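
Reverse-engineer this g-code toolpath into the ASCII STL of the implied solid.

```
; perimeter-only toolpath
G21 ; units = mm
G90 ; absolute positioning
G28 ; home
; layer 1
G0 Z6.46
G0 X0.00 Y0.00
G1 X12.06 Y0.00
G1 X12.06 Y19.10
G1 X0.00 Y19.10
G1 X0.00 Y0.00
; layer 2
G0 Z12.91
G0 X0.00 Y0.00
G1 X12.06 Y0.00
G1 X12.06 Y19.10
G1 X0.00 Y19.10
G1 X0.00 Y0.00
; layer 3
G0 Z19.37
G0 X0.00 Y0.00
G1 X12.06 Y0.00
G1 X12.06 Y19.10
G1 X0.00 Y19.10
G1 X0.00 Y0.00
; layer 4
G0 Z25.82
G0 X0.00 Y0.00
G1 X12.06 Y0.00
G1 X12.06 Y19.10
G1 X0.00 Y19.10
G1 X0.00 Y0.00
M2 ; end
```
solid part
  facet normal 0.0000 0.0000 -1.0000
    outer loop
      vertex 12.06 19.10 0.00
      vertex 12.06 0.00 0.00
      vertex 0.00 0.00 0.00
    endloop
  endfacet
  facet normal 0.0000 0.0000 -1.0000
    outer loop
      vertex 0.00 19.10 0.00
      vertex 12.06 19.10 0.00
      vertex 0.00 0.00 0.00
    endloop
  endfacet
  facet normal 0.0000 0.0000 1.0000
    outer loop
      vertex 0.00 0.00 25.82
      vertex 12.06 0.00 25.82
      vertex 12.06 19.10 25.82
    endloop
  endfacet
  facet normal 0.0000 0.0000 1.0000
    outer loop
      vertex 0.00 0.00 25.82
      vertex 12.06 19.10 25.82
      vertex 0.00 19.10 25.82
    endloop
  endfacet
  facet normal 0.0000 -1.0000 0.0000
    outer loop
      vertex 0.00 0.00 0.00
      vertex 12.06 0.00 0.00
      vertex 12.06 0.00 25.82
    endloop
  endfacet
  facet normal 0.0000 -1.0000 0.0000
    outer loop
      vertex 0.00 0.00 0.00
      vertex 12.06 0.00 25.82
      vertex 0.00 0.00 25.82
    endloop
  endfacet
  facet normal 0.0000 1.0000 0.0000
    outer loop
      vertex 12.06 19.10 25.82
      vertex 12.06 19.10 0.00
      vertex 0.00 19.10 0.00
    endloop
  endfacet
  facet normal 0.0000 1.0000 0.0000
    outer loop
      vertex 0.00 19.10 25.82
      vertex 12.06 19.10 25.82
      vertex 0.00 19.10 0.00
    endloop
  endfacet
  facet normal -1.0000 0.0000 0.0000
    outer loop
      vertex 0.00 19.10 25.82
      vertex 0.00 19.10 0.00
      vertex 0.00 0.00 0.00
    endloop
  endfacet
  facet normal -1.0000 0.0000 0.0000
    outer loop
      vertex 0.00 0.00 25.82
      vertex 0.00 19.10 25.82
      vertex 0.00 0.00 0.00
    endloop
  endfacet
  facet normal 1.0000 0.0000 0.0000
    outer loop
      vertex 12.06 0.00 0.00
      vertex 12.06 19.10 0.00
      vertex 12.06 19.10 25.82
    endloop
  endfacet
  facet normal 1.0000 0.0000 0.0000
    outer loop
      vertex 12.06 0.00 0.00
      vertex 12.06 19.10 25.82
      vertex 12.06 0.00 25.82
    endloop
  endfacet
endsolid part

The G0 Z moves step by Δz≈6.46 mm. Every layer's G1 loop is the same polygon, so the solid is a straight extrusion of it from z=0 to z≈25.8. Closing with flat bottom and top caps and triangulating gives 12 facets — a rectangular box, roughly 12.1 × 19.1 mm footprint and 25.8 mm tall.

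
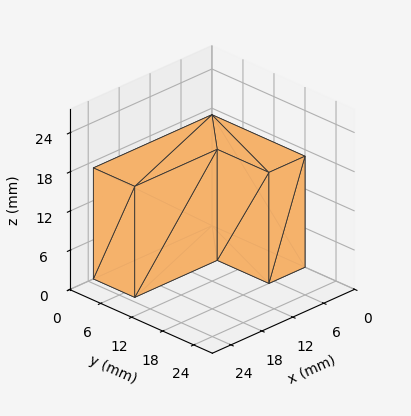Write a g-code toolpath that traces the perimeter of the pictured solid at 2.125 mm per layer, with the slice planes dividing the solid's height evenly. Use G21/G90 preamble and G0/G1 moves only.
Reading the render: the shape is an L-shaped prism: outer 23 × 18 mm, arm thicknesses ≈ 8 mm (horizontal) and 7 mm (vertical), extruded 17 mm in z (dimensions read to the nearest mm from the axis ticks). For the g-code, the solid's height is divided into equal slices at the stated Δz and each level perimeter traced with G1 moves after a G0 lift.

; perimeter-only toolpath
G21 ; units = mm
G90 ; absolute positioning
G28 ; home
; layer 1
G0 Z2.125
G0 X0.000 Y0.000
G1 X23.000 Y0.000
G1 X23.000 Y8.000
G1 X7.000 Y8.000
G1 X7.000 Y18.000
G1 X0.000 Y18.000
G1 X0.000 Y0.000
; layer 2
G0 Z4.250
G0 X0.000 Y0.000
G1 X23.000 Y0.000
G1 X23.000 Y8.000
G1 X7.000 Y8.000
G1 X7.000 Y18.000
G1 X0.000 Y18.000
G1 X0.000 Y0.000
; layer 3
G0 Z6.375
G0 X0.000 Y0.000
G1 X23.000 Y0.000
G1 X23.000 Y8.000
G1 X7.000 Y8.000
G1 X7.000 Y18.000
G1 X0.000 Y18.000
G1 X0.000 Y0.000
; layer 4
G0 Z8.500
G0 X0.000 Y0.000
G1 X23.000 Y0.000
G1 X23.000 Y8.000
G1 X7.000 Y8.000
G1 X7.000 Y18.000
G1 X0.000 Y18.000
G1 X0.000 Y0.000
; layer 5
G0 Z10.625
G0 X0.000 Y0.000
G1 X23.000 Y0.000
G1 X23.000 Y8.000
G1 X7.000 Y8.000
G1 X7.000 Y18.000
G1 X0.000 Y18.000
G1 X0.000 Y0.000
; layer 6
G0 Z12.750
G0 X0.000 Y0.000
G1 X23.000 Y0.000
G1 X23.000 Y8.000
G1 X7.000 Y8.000
G1 X7.000 Y18.000
G1 X0.000 Y18.000
G1 X0.000 Y0.000
; layer 7
G0 Z14.875
G0 X0.000 Y0.000
G1 X23.000 Y0.000
G1 X23.000 Y8.000
G1 X7.000 Y8.000
G1 X7.000 Y18.000
G1 X0.000 Y18.000
G1 X0.000 Y0.000
; layer 8
G0 Z17.000
G0 X0.000 Y0.000
G1 X23.000 Y0.000
G1 X23.000 Y8.000
G1 X7.000 Y8.000
G1 X7.000 Y18.000
G1 X0.000 Y18.000
G1 X0.000 Y0.000
M2 ; end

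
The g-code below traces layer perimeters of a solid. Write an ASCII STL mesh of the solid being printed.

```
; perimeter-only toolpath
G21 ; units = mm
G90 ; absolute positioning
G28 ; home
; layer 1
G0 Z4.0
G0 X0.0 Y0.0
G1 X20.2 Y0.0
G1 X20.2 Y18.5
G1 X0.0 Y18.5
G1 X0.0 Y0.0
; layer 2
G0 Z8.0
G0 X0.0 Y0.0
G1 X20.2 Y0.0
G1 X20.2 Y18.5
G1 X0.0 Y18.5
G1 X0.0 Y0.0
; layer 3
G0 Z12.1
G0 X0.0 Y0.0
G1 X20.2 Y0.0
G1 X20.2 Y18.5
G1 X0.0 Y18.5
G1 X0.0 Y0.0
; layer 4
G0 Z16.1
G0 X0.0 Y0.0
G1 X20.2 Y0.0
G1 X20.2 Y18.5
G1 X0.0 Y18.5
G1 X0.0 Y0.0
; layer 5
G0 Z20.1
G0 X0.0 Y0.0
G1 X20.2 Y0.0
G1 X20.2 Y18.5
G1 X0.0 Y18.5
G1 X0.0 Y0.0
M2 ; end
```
solid part
  facet normal 0.0000 0.0000 -1.0000
    outer loop
      vertex 20.2 18.5 0.0
      vertex 20.2 0.0 0.0
      vertex 0.0 0.0 0.0
    endloop
  endfacet
  facet normal 0.0000 0.0000 -1.0000
    outer loop
      vertex 0.0 18.5 0.0
      vertex 20.2 18.5 0.0
      vertex 0.0 0.0 0.0
    endloop
  endfacet
  facet normal 0.0000 0.0000 1.0000
    outer loop
      vertex 0.0 0.0 20.1
      vertex 20.2 0.0 20.1
      vertex 20.2 18.5 20.1
    endloop
  endfacet
  facet normal 0.0000 0.0000 1.0000
    outer loop
      vertex 0.0 0.0 20.1
      vertex 20.2 18.5 20.1
      vertex 0.0 18.5 20.1
    endloop
  endfacet
  facet normal 0.0000 -1.0000 0.0000
    outer loop
      vertex 0.0 0.0 0.0
      vertex 20.2 0.0 0.0
      vertex 20.2 0.0 20.1
    endloop
  endfacet
  facet normal 0.0000 -1.0000 0.0000
    outer loop
      vertex 0.0 0.0 0.0
      vertex 20.2 0.0 20.1
      vertex 0.0 0.0 20.1
    endloop
  endfacet
  facet normal 0.0000 1.0000 0.0000
    outer loop
      vertex 20.2 18.5 20.1
      vertex 20.2 18.5 0.0
      vertex 0.0 18.5 0.0
    endloop
  endfacet
  facet normal 0.0000 1.0000 0.0000
    outer loop
      vertex 0.0 18.5 20.1
      vertex 20.2 18.5 20.1
      vertex 0.0 18.5 0.0
    endloop
  endfacet
  facet normal -1.0000 0.0000 0.0000
    outer loop
      vertex 0.0 18.5 20.1
      vertex 0.0 18.5 0.0
      vertex 0.0 0.0 0.0
    endloop
  endfacet
  facet normal -1.0000 0.0000 0.0000
    outer loop
      vertex 0.0 0.0 20.1
      vertex 0.0 18.5 20.1
      vertex 0.0 0.0 0.0
    endloop
  endfacet
  facet normal 1.0000 0.0000 0.0000
    outer loop
      vertex 20.2 0.0 0.0
      vertex 20.2 18.5 0.0
      vertex 20.2 18.5 20.1
    endloop
  endfacet
  facet normal 1.0000 0.0000 0.0000
    outer loop
      vertex 20.2 0.0 0.0
      vertex 20.2 18.5 20.1
      vertex 20.2 0.0 20.1
    endloop
  endfacet
endsolid part

The G0 Z moves step by Δz≈4.0 mm. Every layer's G1 loop is the same polygon, so the solid is a straight extrusion of it from z=0 to z≈20.1. Closing with flat bottom and top caps and triangulating gives 12 facets — a rectangular box, roughly 20.2 × 18.5 mm footprint and 20.1 mm tall.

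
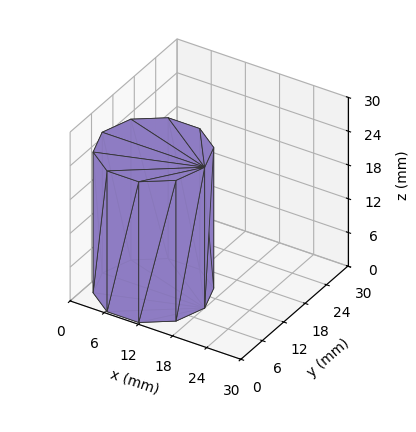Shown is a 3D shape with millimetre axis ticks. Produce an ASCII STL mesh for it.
Reading the render: the shape is a regular 10-sided prism (a cylinder approximated with 10 flat sides), circumscribed radius ≈ 9 mm, height ≈ 25 mm (dimensions read to the nearest mm from the axis ticks). For the STL, each face is triangulated and given an outward normal.

solid part
  facet normal 0.0000 0.0000 -1.0000
    outer loop
      vertex 11.78 17.56 0.00
      vertex 16.28 14.29 0.00
      vertex 18.00 9.00 0.00
    endloop
  endfacet
  facet normal 0.0000 0.0000 -1.0000
    outer loop
      vertex 6.22 17.56 0.00
      vertex 11.78 17.56 0.00
      vertex 18.00 9.00 0.00
    endloop
  endfacet
  facet normal 0.0000 0.0000 -1.0000
    outer loop
      vertex 1.72 14.29 0.00
      vertex 6.22 17.56 0.00
      vertex 18.00 9.00 0.00
    endloop
  endfacet
  facet normal 0.0000 0.0000 -1.0000
    outer loop
      vertex 0.00 9.00 0.00
      vertex 1.72 14.29 0.00
      vertex 18.00 9.00 0.00
    endloop
  endfacet
  facet normal 0.0000 0.0000 -1.0000
    outer loop
      vertex 1.72 3.71 0.00
      vertex 0.00 9.00 0.00
      vertex 18.00 9.00 0.00
    endloop
  endfacet
  facet normal 0.0000 0.0000 -1.0000
    outer loop
      vertex 6.22 0.44 0.00
      vertex 1.72 3.71 0.00
      vertex 18.00 9.00 0.00
    endloop
  endfacet
  facet normal 0.0000 0.0000 -1.0000
    outer loop
      vertex 11.78 0.44 0.00
      vertex 6.22 0.44 0.00
      vertex 18.00 9.00 0.00
    endloop
  endfacet
  facet normal 0.0000 0.0000 -1.0000
    outer loop
      vertex 16.28 3.71 0.00
      vertex 11.78 0.44 0.00
      vertex 18.00 9.00 0.00
    endloop
  endfacet
  facet normal 0.0000 0.0000 1.0000
    outer loop
      vertex 18.00 9.00 25.00
      vertex 16.28 14.29 25.00
      vertex 11.78 17.56 25.00
    endloop
  endfacet
  facet normal 0.0000 0.0000 1.0000
    outer loop
      vertex 18.00 9.00 25.00
      vertex 11.78 17.56 25.00
      vertex 6.22 17.56 25.00
    endloop
  endfacet
  facet normal 0.0000 0.0000 1.0000
    outer loop
      vertex 18.00 9.00 25.00
      vertex 6.22 17.56 25.00
      vertex 1.72 14.29 25.00
    endloop
  endfacet
  facet normal 0.0000 0.0000 1.0000
    outer loop
      vertex 18.00 9.00 25.00
      vertex 1.72 14.29 25.00
      vertex 0.00 9.00 25.00
    endloop
  endfacet
  facet normal 0.0000 0.0000 1.0000
    outer loop
      vertex 18.00 9.00 25.00
      vertex 0.00 9.00 25.00
      vertex 1.72 3.71 25.00
    endloop
  endfacet
  facet normal 0.0000 0.0000 1.0000
    outer loop
      vertex 18.00 9.00 25.00
      vertex 1.72 3.71 25.00
      vertex 6.22 0.44 25.00
    endloop
  endfacet
  facet normal 0.0000 0.0000 1.0000
    outer loop
      vertex 18.00 9.00 25.00
      vertex 6.22 0.44 25.00
      vertex 11.78 0.44 25.00
    endloop
  endfacet
  facet normal 0.0000 0.0000 1.0000
    outer loop
      vertex 18.00 9.00 25.00
      vertex 11.78 0.44 25.00
      vertex 16.28 3.71 25.00
    endloop
  endfacet
  facet normal 0.9510 0.3092 0.0000
    outer loop
      vertex 18.00 9.00 0.00
      vertex 16.28 14.29 0.00
      vertex 16.28 14.29 25.00
    endloop
  endfacet
  facet normal 0.9510 0.3092 0.0000
    outer loop
      vertex 18.00 9.00 0.00
      vertex 16.28 14.29 25.00
      vertex 18.00 9.00 25.00
    endloop
  endfacet
  facet normal 0.5879 0.8090 0.0000
    outer loop
      vertex 16.28 14.29 0.00
      vertex 11.78 17.56 0.00
      vertex 11.78 17.56 25.00
    endloop
  endfacet
  facet normal 0.5879 0.8090 0.0000
    outer loop
      vertex 16.28 14.29 0.00
      vertex 11.78 17.56 25.00
      vertex 16.28 14.29 25.00
    endloop
  endfacet
  facet normal 0.0000 1.0000 0.0000
    outer loop
      vertex 11.78 17.56 0.00
      vertex 6.22 17.56 0.00
      vertex 6.22 17.56 25.00
    endloop
  endfacet
  facet normal 0.0000 1.0000 0.0000
    outer loop
      vertex 11.78 17.56 0.00
      vertex 6.22 17.56 25.00
      vertex 11.78 17.56 25.00
    endloop
  endfacet
  facet normal -0.5879 0.8090 0.0000
    outer loop
      vertex 6.22 17.56 0.00
      vertex 1.72 14.29 0.00
      vertex 1.72 14.29 25.00
    endloop
  endfacet
  facet normal -0.5879 0.8090 0.0000
    outer loop
      vertex 6.22 17.56 0.00
      vertex 1.72 14.29 25.00
      vertex 6.22 17.56 25.00
    endloop
  endfacet
  facet normal -0.9510 0.3092 0.0000
    outer loop
      vertex 1.72 14.29 0.00
      vertex 0.00 9.00 0.00
      vertex 0.00 9.00 25.00
    endloop
  endfacet
  facet normal -0.9510 0.3092 0.0000
    outer loop
      vertex 1.72 14.29 0.00
      vertex 0.00 9.00 25.00
      vertex 1.72 14.29 25.00
    endloop
  endfacet
  facet normal -0.9510 -0.3092 0.0000
    outer loop
      vertex 0.00 9.00 0.00
      vertex 1.72 3.71 0.00
      vertex 1.72 3.71 25.00
    endloop
  endfacet
  facet normal -0.9510 -0.3092 0.0000
    outer loop
      vertex 0.00 9.00 0.00
      vertex 1.72 3.71 25.00
      vertex 0.00 9.00 25.00
    endloop
  endfacet
  facet normal -0.5879 -0.8090 0.0000
    outer loop
      vertex 1.72 3.71 0.00
      vertex 6.22 0.44 0.00
      vertex 6.22 0.44 25.00
    endloop
  endfacet
  facet normal -0.5879 -0.8090 0.0000
    outer loop
      vertex 1.72 3.71 0.00
      vertex 6.22 0.44 25.00
      vertex 1.72 3.71 25.00
    endloop
  endfacet
  facet normal 0.0000 -1.0000 0.0000
    outer loop
      vertex 6.22 0.44 0.00
      vertex 11.78 0.44 0.00
      vertex 11.78 0.44 25.00
    endloop
  endfacet
  facet normal 0.0000 -1.0000 0.0000
    outer loop
      vertex 6.22 0.44 0.00
      vertex 11.78 0.44 25.00
      vertex 6.22 0.44 25.00
    endloop
  endfacet
  facet normal 0.5879 -0.8090 0.0000
    outer loop
      vertex 11.78 0.44 0.00
      vertex 16.28 3.71 0.00
      vertex 16.28 3.71 25.00
    endloop
  endfacet
  facet normal 0.5879 -0.8090 0.0000
    outer loop
      vertex 11.78 0.44 0.00
      vertex 16.28 3.71 25.00
      vertex 11.78 0.44 25.00
    endloop
  endfacet
  facet normal 0.9510 -0.3092 0.0000
    outer loop
      vertex 16.28 3.71 0.00
      vertex 18.00 9.00 0.00
      vertex 18.00 9.00 25.00
    endloop
  endfacet
  facet normal 0.9510 -0.3092 0.0000
    outer loop
      vertex 16.28 3.71 0.00
      vertex 18.00 9.00 25.00
      vertex 16.28 3.71 25.00
    endloop
  endfacet
endsolid part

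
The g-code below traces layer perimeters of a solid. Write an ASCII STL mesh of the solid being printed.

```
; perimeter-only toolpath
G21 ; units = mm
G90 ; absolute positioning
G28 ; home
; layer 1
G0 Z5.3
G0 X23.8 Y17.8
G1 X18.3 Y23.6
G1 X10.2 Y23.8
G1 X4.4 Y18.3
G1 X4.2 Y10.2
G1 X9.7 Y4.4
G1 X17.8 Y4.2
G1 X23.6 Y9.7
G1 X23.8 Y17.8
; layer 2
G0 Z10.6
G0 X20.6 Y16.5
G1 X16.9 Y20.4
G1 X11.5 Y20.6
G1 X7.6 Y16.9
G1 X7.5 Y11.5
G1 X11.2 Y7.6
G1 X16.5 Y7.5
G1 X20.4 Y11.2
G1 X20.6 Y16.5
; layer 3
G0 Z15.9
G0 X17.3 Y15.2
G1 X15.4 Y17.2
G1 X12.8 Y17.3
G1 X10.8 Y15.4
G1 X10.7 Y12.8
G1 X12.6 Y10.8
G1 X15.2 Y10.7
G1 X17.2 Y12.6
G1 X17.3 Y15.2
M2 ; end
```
solid part
  facet normal 0.0000 0.0000 -1.0000
    outer loop
      vertex 9.0 27.1 0.0
      vertex 19.7 26.8 0.0
      vertex 27.1 19.0 0.0
    endloop
  endfacet
  facet normal 0.0000 0.0000 -1.0000
    outer loop
      vertex 1.2 19.7 0.0
      vertex 9.0 27.1 0.0
      vertex 27.1 19.0 0.0
    endloop
  endfacet
  facet normal 0.0000 0.0000 -1.0000
    outer loop
      vertex 0.9 9.0 0.0
      vertex 1.2 19.7 0.0
      vertex 27.1 19.0 0.0
    endloop
  endfacet
  facet normal 0.0000 0.0000 -1.0000
    outer loop
      vertex 8.3 1.2 0.0
      vertex 0.9 9.0 0.0
      vertex 27.1 19.0 0.0
    endloop
  endfacet
  facet normal 0.0000 0.0000 -1.0000
    outer loop
      vertex 19.0 0.9 0.0
      vertex 8.3 1.2 0.0
      vertex 27.1 19.0 0.0
    endloop
  endfacet
  facet normal 0.0000 0.0000 -1.0000
    outer loop
      vertex 26.8 8.3 0.0
      vertex 19.0 0.9 0.0
      vertex 27.1 19.0 0.0
    endloop
  endfacet
  facet normal 0.6192 0.5874 0.5211
    outer loop
      vertex 27.1 19.0 0.0
      vertex 19.7 26.8 0.0
      vertex 14.0 14.0 21.2
    endloop
  endfacet
  facet normal 0.0239 0.8530 0.5214
    outer loop
      vertex 19.7 26.8 0.0
      vertex 9.0 27.1 0.0
      vertex 14.0 14.0 21.2
    endloop
  endfacet
  facet normal -0.5874 0.6192 0.5211
    outer loop
      vertex 9.0 27.1 0.0
      vertex 1.2 19.7 0.0
      vertex 14.0 14.0 21.2
    endloop
  endfacet
  facet normal -0.8530 0.0239 0.5214
    outer loop
      vertex 1.2 19.7 0.0
      vertex 0.9 9.0 0.0
      vertex 14.0 14.0 21.2
    endloop
  endfacet
  facet normal -0.6192 -0.5874 0.5211
    outer loop
      vertex 0.9 9.0 0.0
      vertex 8.3 1.2 0.0
      vertex 14.0 14.0 21.2
    endloop
  endfacet
  facet normal -0.0239 -0.8530 0.5214
    outer loop
      vertex 8.3 1.2 0.0
      vertex 19.0 0.9 0.0
      vertex 14.0 14.0 21.2
    endloop
  endfacet
  facet normal 0.5874 -0.6192 0.5211
    outer loop
      vertex 19.0 0.9 0.0
      vertex 26.8 8.3 0.0
      vertex 14.0 14.0 21.2
    endloop
  endfacet
  facet normal 0.8530 -0.0239 0.5214
    outer loop
      vertex 26.8 8.3 0.0
      vertex 27.1 19.0 0.0
      vertex 14.0 14.0 21.2
    endloop
  endfacet
endsolid part

The G0 Z moves step by Δz≈5.3 mm. The G1 loops shrink linearly with z, so the solid tapers from its base footprint up to z≈21.2. Closing with a flat bottom cap and the tapered top and triangulating gives 14 facets — a regular 8-sided pyramid, base circumscribed radius ≈ 14 mm, apex at z ≈ 21.2 mm.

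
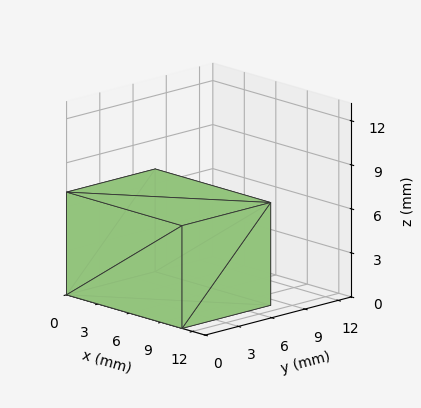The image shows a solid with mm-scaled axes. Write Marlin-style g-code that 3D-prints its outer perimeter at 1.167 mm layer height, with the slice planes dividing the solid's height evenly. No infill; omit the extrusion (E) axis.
Reading the render: the shape is a rectangular box, roughly 11 × 8 mm footprint and 7 mm tall (dimensions read to the nearest mm from the axis ticks). For the g-code, the solid's height is divided into equal slices at the stated Δz and each level perimeter traced with G1 moves after a G0 lift.

; perimeter-only toolpath
G21 ; units = mm
G90 ; absolute positioning
G28 ; home
; layer 1
G0 Z1.167
G0 X0.000 Y0.000
G1 X11.000 Y0.000
G1 X11.000 Y8.000
G1 X0.000 Y8.000
G1 X0.000 Y0.000
; layer 2
G0 Z2.333
G0 X0.000 Y0.000
G1 X11.000 Y0.000
G1 X11.000 Y8.000
G1 X0.000 Y8.000
G1 X0.000 Y0.000
; layer 3
G0 Z3.500
G0 X0.000 Y0.000
G1 X11.000 Y0.000
G1 X11.000 Y8.000
G1 X0.000 Y8.000
G1 X0.000 Y0.000
; layer 4
G0 Z4.667
G0 X0.000 Y0.000
G1 X11.000 Y0.000
G1 X11.000 Y8.000
G1 X0.000 Y8.000
G1 X0.000 Y0.000
; layer 5
G0 Z5.833
G0 X0.000 Y0.000
G1 X11.000 Y0.000
G1 X11.000 Y8.000
G1 X0.000 Y8.000
G1 X0.000 Y0.000
; layer 6
G0 Z7.000
G0 X0.000 Y0.000
G1 X11.000 Y0.000
G1 X11.000 Y8.000
G1 X0.000 Y8.000
G1 X0.000 Y0.000
M2 ; end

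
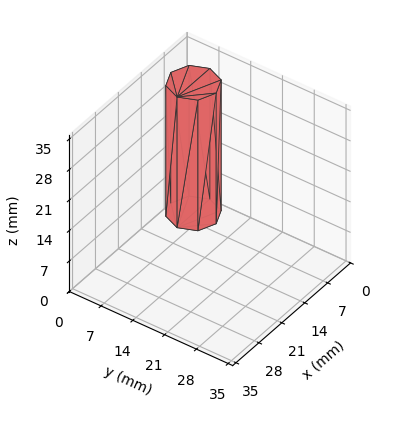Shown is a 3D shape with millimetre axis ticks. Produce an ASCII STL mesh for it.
Reading the render: the shape is a regular 8-sided prism (a cylinder approximated with 8 flat sides), circumscribed radius ≈ 5 mm, height ≈ 30 mm (dimensions read to the nearest mm from the axis ticks). For the STL, each face is triangulated and given an outward normal.

solid part
  facet normal 0.0000 0.0000 -1.0000
    outer loop
      vertex 5.000 10.000 0.000
      vertex 8.536 8.536 0.000
      vertex 10.000 5.000 0.000
    endloop
  endfacet
  facet normal 0.0000 0.0000 -1.0000
    outer loop
      vertex 1.464 8.536 0.000
      vertex 5.000 10.000 0.000
      vertex 10.000 5.000 0.000
    endloop
  endfacet
  facet normal 0.0000 0.0000 -1.0000
    outer loop
      vertex 0.000 5.000 0.000
      vertex 1.464 8.536 0.000
      vertex 10.000 5.000 0.000
    endloop
  endfacet
  facet normal 0.0000 0.0000 -1.0000
    outer loop
      vertex 1.464 1.464 0.000
      vertex 0.000 5.000 0.000
      vertex 10.000 5.000 0.000
    endloop
  endfacet
  facet normal 0.0000 0.0000 -1.0000
    outer loop
      vertex 5.000 0.000 0.000
      vertex 1.464 1.464 0.000
      vertex 10.000 5.000 0.000
    endloop
  endfacet
  facet normal 0.0000 0.0000 -1.0000
    outer loop
      vertex 8.536 1.464 0.000
      vertex 5.000 0.000 0.000
      vertex 10.000 5.000 0.000
    endloop
  endfacet
  facet normal 0.0000 0.0000 1.0000
    outer loop
      vertex 10.000 5.000 30.000
      vertex 8.536 8.536 30.000
      vertex 5.000 10.000 30.000
    endloop
  endfacet
  facet normal 0.0000 0.0000 1.0000
    outer loop
      vertex 10.000 5.000 30.000
      vertex 5.000 10.000 30.000
      vertex 1.464 8.536 30.000
    endloop
  endfacet
  facet normal 0.0000 0.0000 1.0000
    outer loop
      vertex 10.000 5.000 30.000
      vertex 1.464 8.536 30.000
      vertex 0.000 5.000 30.000
    endloop
  endfacet
  facet normal 0.0000 0.0000 1.0000
    outer loop
      vertex 10.000 5.000 30.000
      vertex 0.000 5.000 30.000
      vertex 1.464 1.464 30.000
    endloop
  endfacet
  facet normal 0.0000 0.0000 1.0000
    outer loop
      vertex 10.000 5.000 30.000
      vertex 1.464 1.464 30.000
      vertex 5.000 0.000 30.000
    endloop
  endfacet
  facet normal 0.0000 0.0000 1.0000
    outer loop
      vertex 10.000 5.000 30.000
      vertex 5.000 0.000 30.000
      vertex 8.536 1.464 30.000
    endloop
  endfacet
  facet normal 0.9239 0.3825 0.0000
    outer loop
      vertex 10.000 5.000 0.000
      vertex 8.536 8.536 0.000
      vertex 8.536 8.536 30.000
    endloop
  endfacet
  facet normal 0.9239 0.3825 0.0000
    outer loop
      vertex 10.000 5.000 0.000
      vertex 8.536 8.536 30.000
      vertex 10.000 5.000 30.000
    endloop
  endfacet
  facet normal 0.3825 0.9239 0.0000
    outer loop
      vertex 8.536 8.536 0.000
      vertex 5.000 10.000 0.000
      vertex 5.000 10.000 30.000
    endloop
  endfacet
  facet normal 0.3825 0.9239 0.0000
    outer loop
      vertex 8.536 8.536 0.000
      vertex 5.000 10.000 30.000
      vertex 8.536 8.536 30.000
    endloop
  endfacet
  facet normal -0.3825 0.9239 0.0000
    outer loop
      vertex 5.000 10.000 0.000
      vertex 1.464 8.536 0.000
      vertex 1.464 8.536 30.000
    endloop
  endfacet
  facet normal -0.3825 0.9239 0.0000
    outer loop
      vertex 5.000 10.000 0.000
      vertex 1.464 8.536 30.000
      vertex 5.000 10.000 30.000
    endloop
  endfacet
  facet normal -0.9239 0.3825 0.0000
    outer loop
      vertex 1.464 8.536 0.000
      vertex 0.000 5.000 0.000
      vertex 0.000 5.000 30.000
    endloop
  endfacet
  facet normal -0.9239 0.3825 0.0000
    outer loop
      vertex 1.464 8.536 0.000
      vertex 0.000 5.000 30.000
      vertex 1.464 8.536 30.000
    endloop
  endfacet
  facet normal -0.9239 -0.3825 0.0000
    outer loop
      vertex 0.000 5.000 0.000
      vertex 1.464 1.464 0.000
      vertex 1.464 1.464 30.000
    endloop
  endfacet
  facet normal -0.9239 -0.3825 0.0000
    outer loop
      vertex 0.000 5.000 0.000
      vertex 1.464 1.464 30.000
      vertex 0.000 5.000 30.000
    endloop
  endfacet
  facet normal -0.3825 -0.9239 0.0000
    outer loop
      vertex 1.464 1.464 0.000
      vertex 5.000 0.000 0.000
      vertex 5.000 0.000 30.000
    endloop
  endfacet
  facet normal -0.3825 -0.9239 0.0000
    outer loop
      vertex 1.464 1.464 0.000
      vertex 5.000 0.000 30.000
      vertex 1.464 1.464 30.000
    endloop
  endfacet
  facet normal 0.3825 -0.9239 0.0000
    outer loop
      vertex 5.000 0.000 0.000
      vertex 8.536 1.464 0.000
      vertex 8.536 1.464 30.000
    endloop
  endfacet
  facet normal 0.3825 -0.9239 0.0000
    outer loop
      vertex 5.000 0.000 0.000
      vertex 8.536 1.464 30.000
      vertex 5.000 0.000 30.000
    endloop
  endfacet
  facet normal 0.9239 -0.3825 0.0000
    outer loop
      vertex 8.536 1.464 0.000
      vertex 10.000 5.000 0.000
      vertex 10.000 5.000 30.000
    endloop
  endfacet
  facet normal 0.9239 -0.3825 0.0000
    outer loop
      vertex 8.536 1.464 0.000
      vertex 10.000 5.000 30.000
      vertex 8.536 1.464 30.000
    endloop
  endfacet
endsolid part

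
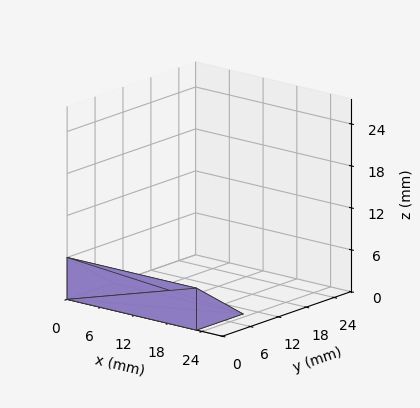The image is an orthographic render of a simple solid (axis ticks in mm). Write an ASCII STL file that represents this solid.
Reading the render: the shape is a wedge (ramp): 23 × 10 mm base, rising to 6 mm along the y=0 edge and sloping linearly to z=0 at y=10 (dimensions read to the nearest mm from the axis ticks). For the STL, each face is triangulated and given an outward normal.

solid part
  facet normal 0.0000 0.0000 -1.0000
    outer loop
      vertex 23.000 10.000 0.000
      vertex 23.000 0.000 0.000
      vertex 0.000 0.000 0.000
    endloop
  endfacet
  facet normal 0.0000 0.0000 -1.0000
    outer loop
      vertex 0.000 10.000 0.000
      vertex 23.000 10.000 0.000
      vertex 0.000 0.000 0.000
    endloop
  endfacet
  facet normal 0.0000 -1.0000 0.0000
    outer loop
      vertex 0.000 0.000 0.000
      vertex 23.000 0.000 0.000
      vertex 23.000 0.000 6.000
    endloop
  endfacet
  facet normal 0.0000 -1.0000 0.0000
    outer loop
      vertex 0.000 0.000 0.000
      vertex 23.000 0.000 6.000
      vertex 0.000 0.000 6.000
    endloop
  endfacet
  facet normal 0.0000 0.5145 0.8575
    outer loop
      vertex 0.000 0.000 6.000
      vertex 23.000 0.000 6.000
      vertex 23.000 10.000 0.000
    endloop
  endfacet
  facet normal 0.0000 0.5145 0.8575
    outer loop
      vertex 0.000 0.000 6.000
      vertex 23.000 10.000 0.000
      vertex 0.000 10.000 0.000
    endloop
  endfacet
  facet normal -1.0000 0.0000 0.0000
    outer loop
      vertex 0.000 0.000 6.000
      vertex 0.000 10.000 0.000
      vertex 0.000 0.000 0.000
    endloop
  endfacet
  facet normal 1.0000 0.0000 0.0000
    outer loop
      vertex 23.000 0.000 0.000
      vertex 23.000 10.000 0.000
      vertex 23.000 0.000 6.000
    endloop
  endfacet
endsolid part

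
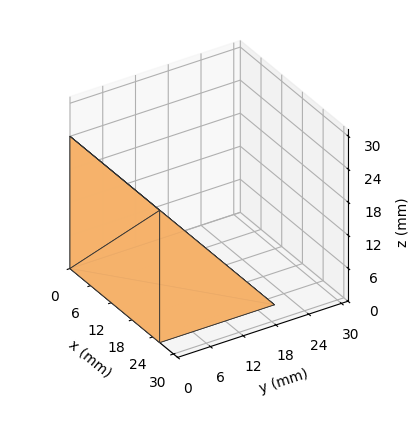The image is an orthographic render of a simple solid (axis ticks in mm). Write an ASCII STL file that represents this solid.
Reading the render: the shape is a wedge (ramp): 26 × 21 mm base, rising to 24 mm along the y=0 edge and sloping linearly to z=0 at y=21 (dimensions read to the nearest mm from the axis ticks). For the STL, each face is triangulated and given an outward normal.

solid part
  facet normal 0.0000 0.0000 -1.0000
    outer loop
      vertex 26.0 21.0 0.0
      vertex 26.0 0.0 0.0
      vertex 0.0 0.0 0.0
    endloop
  endfacet
  facet normal 0.0000 0.0000 -1.0000
    outer loop
      vertex 0.0 21.0 0.0
      vertex 26.0 21.0 0.0
      vertex 0.0 0.0 0.0
    endloop
  endfacet
  facet normal 0.0000 -1.0000 0.0000
    outer loop
      vertex 0.0 0.0 0.0
      vertex 26.0 0.0 0.0
      vertex 26.0 0.0 24.0
    endloop
  endfacet
  facet normal 0.0000 -1.0000 0.0000
    outer loop
      vertex 0.0 0.0 0.0
      vertex 26.0 0.0 24.0
      vertex 0.0 0.0 24.0
    endloop
  endfacet
  facet normal 0.0000 0.7526 0.6585
    outer loop
      vertex 0.0 0.0 24.0
      vertex 26.0 0.0 24.0
      vertex 26.0 21.0 0.0
    endloop
  endfacet
  facet normal 0.0000 0.7526 0.6585
    outer loop
      vertex 0.0 0.0 24.0
      vertex 26.0 21.0 0.0
      vertex 0.0 21.0 0.0
    endloop
  endfacet
  facet normal -1.0000 0.0000 0.0000
    outer loop
      vertex 0.0 0.0 24.0
      vertex 0.0 21.0 0.0
      vertex 0.0 0.0 0.0
    endloop
  endfacet
  facet normal 1.0000 0.0000 0.0000
    outer loop
      vertex 26.0 0.0 0.0
      vertex 26.0 21.0 0.0
      vertex 26.0 0.0 24.0
    endloop
  endfacet
endsolid part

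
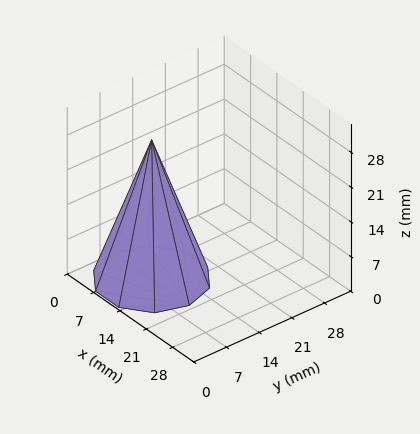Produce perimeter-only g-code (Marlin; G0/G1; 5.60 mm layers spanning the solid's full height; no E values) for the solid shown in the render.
Reading the render: the shape is a regular 10-sided pyramid, base circumscribed radius ≈ 10 mm, apex at z ≈ 28 mm (dimensions read to the nearest mm from the axis ticks). For the g-code, the solid's height is divided into equal slices at the stated Δz and each level perimeter traced with G1 moves after a G0 lift.

; perimeter-only toolpath
G21 ; units = mm
G90 ; absolute positioning
G28 ; home
; layer 1
G0 Z5.60
G0 X18.00 Y10.00
G1 X16.47 Y14.70
G1 X12.47 Y17.61
G1 X7.53 Y17.61
G1 X3.53 Y14.70
G1 X2.00 Y10.00
G1 X3.53 Y5.30
G1 X7.53 Y2.39
G1 X12.47 Y2.39
G1 X16.47 Y5.30
G1 X18.00 Y10.00
; layer 2
G0 Z11.20
G0 X16.00 Y10.00
G1 X14.85 Y13.53
G1 X11.85 Y15.71
G1 X8.15 Y15.71
G1 X5.15 Y13.53
G1 X4.00 Y10.00
G1 X5.15 Y6.47
G1 X8.15 Y4.29
G1 X11.85 Y4.29
G1 X14.85 Y6.47
G1 X16.00 Y10.00
; layer 3
G0 Z16.80
G0 X14.00 Y10.00
G1 X13.24 Y12.35
G1 X11.24 Y13.80
G1 X8.76 Y13.80
G1 X6.76 Y12.35
G1 X6.00 Y10.00
G1 X6.76 Y7.65
G1 X8.76 Y6.20
G1 X11.24 Y6.20
G1 X13.24 Y7.65
G1 X14.00 Y10.00
; layer 4
G0 Z22.40
G0 X12.00 Y10.00
G1 X11.62 Y11.18
G1 X10.62 Y11.90
G1 X9.38 Y11.90
G1 X8.38 Y11.18
G1 X8.00 Y10.00
G1 X8.38 Y8.82
G1 X9.38 Y8.10
G1 X10.62 Y8.10
G1 X11.62 Y8.82
G1 X12.00 Y10.00
M2 ; end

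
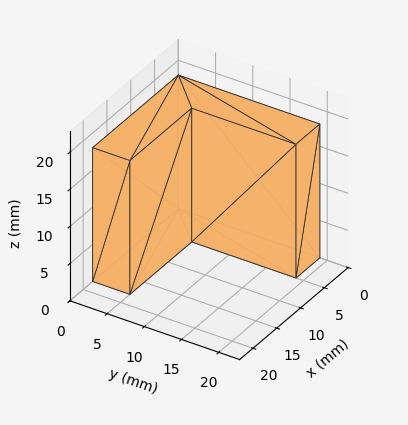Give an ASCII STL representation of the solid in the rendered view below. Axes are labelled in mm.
Reading the render: the shape is an L-shaped prism: outer 18 × 19 mm, arm thicknesses ≈ 5 mm (horizontal) and 5 mm (vertical), extruded 18 mm in z (dimensions read to the nearest mm from the axis ticks). For the STL, each face is triangulated and given an outward normal.

solid part
  facet normal 0.0000 0.0000 -1.0000
    outer loop
      vertex 18.0 5.0 0.0
      vertex 18.0 0.0 0.0
      vertex 0.0 0.0 0.0
    endloop
  endfacet
  facet normal 0.0000 0.0000 -1.0000
    outer loop
      vertex 5.0 5.0 0.0
      vertex 18.0 5.0 0.0
      vertex 0.0 0.0 0.0
    endloop
  endfacet
  facet normal 0.0000 0.0000 -1.0000
    outer loop
      vertex 5.0 19.0 0.0
      vertex 5.0 5.0 0.0
      vertex 0.0 0.0 0.0
    endloop
  endfacet
  facet normal 0.0000 0.0000 -1.0000
    outer loop
      vertex 0.0 19.0 0.0
      vertex 5.0 19.0 0.0
      vertex 0.0 0.0 0.0
    endloop
  endfacet
  facet normal 0.0000 0.0000 1.0000
    outer loop
      vertex 0.0 0.0 18.0
      vertex 18.0 0.0 18.0
      vertex 18.0 5.0 18.0
    endloop
  endfacet
  facet normal 0.0000 0.0000 1.0000
    outer loop
      vertex 0.0 0.0 18.0
      vertex 18.0 5.0 18.0
      vertex 5.0 5.0 18.0
    endloop
  endfacet
  facet normal 0.0000 0.0000 1.0000
    outer loop
      vertex 0.0 0.0 18.0
      vertex 5.0 5.0 18.0
      vertex 5.0 19.0 18.0
    endloop
  endfacet
  facet normal 0.0000 0.0000 1.0000
    outer loop
      vertex 0.0 0.0 18.0
      vertex 5.0 19.0 18.0
      vertex 0.0 19.0 18.0
    endloop
  endfacet
  facet normal 0.0000 -1.0000 0.0000
    outer loop
      vertex 0.0 0.0 0.0
      vertex 18.0 0.0 0.0
      vertex 18.0 0.0 18.0
    endloop
  endfacet
  facet normal 0.0000 -1.0000 0.0000
    outer loop
      vertex 0.0 0.0 0.0
      vertex 18.0 0.0 18.0
      vertex 0.0 0.0 18.0
    endloop
  endfacet
  facet normal 1.0000 0.0000 0.0000
    outer loop
      vertex 18.0 0.0 0.0
      vertex 18.0 5.0 0.0
      vertex 18.0 5.0 18.0
    endloop
  endfacet
  facet normal 1.0000 0.0000 0.0000
    outer loop
      vertex 18.0 0.0 0.0
      vertex 18.0 5.0 18.0
      vertex 18.0 0.0 18.0
    endloop
  endfacet
  facet normal 0.0000 1.0000 0.0000
    outer loop
      vertex 18.0 5.0 0.0
      vertex 5.0 5.0 0.0
      vertex 5.0 5.0 18.0
    endloop
  endfacet
  facet normal 0.0000 1.0000 0.0000
    outer loop
      vertex 18.0 5.0 0.0
      vertex 5.0 5.0 18.0
      vertex 18.0 5.0 18.0
    endloop
  endfacet
  facet normal 1.0000 0.0000 0.0000
    outer loop
      vertex 5.0 5.0 0.0
      vertex 5.0 19.0 0.0
      vertex 5.0 19.0 18.0
    endloop
  endfacet
  facet normal 1.0000 0.0000 0.0000
    outer loop
      vertex 5.0 5.0 0.0
      vertex 5.0 19.0 18.0
      vertex 5.0 5.0 18.0
    endloop
  endfacet
  facet normal 0.0000 1.0000 0.0000
    outer loop
      vertex 5.0 19.0 0.0
      vertex 0.0 19.0 0.0
      vertex 0.0 19.0 18.0
    endloop
  endfacet
  facet normal 0.0000 1.0000 0.0000
    outer loop
      vertex 5.0 19.0 0.0
      vertex 0.0 19.0 18.0
      vertex 5.0 19.0 18.0
    endloop
  endfacet
  facet normal -1.0000 0.0000 0.0000
    outer loop
      vertex 0.0 19.0 0.0
      vertex 0.0 0.0 0.0
      vertex 0.0 0.0 18.0
    endloop
  endfacet
  facet normal -1.0000 0.0000 0.0000
    outer loop
      vertex 0.0 19.0 0.0
      vertex 0.0 0.0 18.0
      vertex 0.0 19.0 18.0
    endloop
  endfacet
endsolid part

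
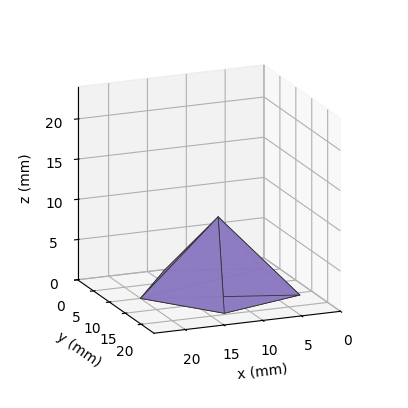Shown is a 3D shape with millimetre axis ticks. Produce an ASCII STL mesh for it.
Reading the render: the shape is a regular 5-sided pyramid, base circumscribed radius ≈ 10 mm, apex at z ≈ 9 mm (dimensions read to the nearest mm from the axis ticks). For the STL, each face is triangulated and given an outward normal.

solid part
  facet normal 0.0000 0.0000 -1.0000
    outer loop
      vertex 1.9 15.9 0.0
      vertex 13.1 19.5 0.0
      vertex 20.0 10.0 0.0
    endloop
  endfacet
  facet normal 0.0000 0.0000 -1.0000
    outer loop
      vertex 1.9 4.1 0.0
      vertex 1.9 15.9 0.0
      vertex 20.0 10.0 0.0
    endloop
  endfacet
  facet normal 0.0000 0.0000 -1.0000
    outer loop
      vertex 13.1 0.5 0.0
      vertex 1.9 4.1 0.0
      vertex 20.0 10.0 0.0
    endloop
  endfacet
  facet normal 0.6017 0.4370 0.6686
    outer loop
      vertex 20.0 10.0 0.0
      vertex 13.1 19.5 0.0
      vertex 10.0 10.0 9.0
    endloop
  endfacet
  facet normal -0.2275 0.7078 0.6688
    outer loop
      vertex 13.1 19.5 0.0
      vertex 1.9 15.9 0.0
      vertex 10.0 10.0 9.0
    endloop
  endfacet
  facet normal -0.7433 0.0000 0.6690
    outer loop
      vertex 1.9 15.9 0.0
      vertex 1.9 4.1 0.0
      vertex 10.0 10.0 9.0
    endloop
  endfacet
  facet normal -0.2275 -0.7078 0.6688
    outer loop
      vertex 1.9 4.1 0.0
      vertex 13.1 0.5 0.0
      vertex 10.0 10.0 9.0
    endloop
  endfacet
  facet normal 0.6017 -0.4370 0.6686
    outer loop
      vertex 13.1 0.5 0.0
      vertex 20.0 10.0 0.0
      vertex 10.0 10.0 9.0
    endloop
  endfacet
endsolid part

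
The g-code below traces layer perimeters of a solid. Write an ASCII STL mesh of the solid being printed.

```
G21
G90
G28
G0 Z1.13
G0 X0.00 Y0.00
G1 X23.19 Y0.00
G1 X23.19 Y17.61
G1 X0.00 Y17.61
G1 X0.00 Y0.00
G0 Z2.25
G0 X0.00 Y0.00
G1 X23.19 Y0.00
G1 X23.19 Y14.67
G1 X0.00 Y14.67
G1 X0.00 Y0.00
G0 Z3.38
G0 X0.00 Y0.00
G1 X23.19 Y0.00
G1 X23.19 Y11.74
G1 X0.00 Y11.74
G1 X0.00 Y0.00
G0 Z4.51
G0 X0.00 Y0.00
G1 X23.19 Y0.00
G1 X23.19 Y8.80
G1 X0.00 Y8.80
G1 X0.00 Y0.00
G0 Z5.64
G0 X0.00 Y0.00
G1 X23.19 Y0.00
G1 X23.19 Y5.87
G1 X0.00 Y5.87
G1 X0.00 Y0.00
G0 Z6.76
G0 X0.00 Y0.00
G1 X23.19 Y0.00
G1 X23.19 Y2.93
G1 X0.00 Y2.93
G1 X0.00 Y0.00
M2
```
solid part
  facet normal 0.0000 0.0000 -1.0000
    outer loop
      vertex 23.19 20.54 0.00
      vertex 23.19 0.00 0.00
      vertex 0.00 0.00 0.00
    endloop
  endfacet
  facet normal 0.0000 0.0000 -1.0000
    outer loop
      vertex 0.00 20.54 0.00
      vertex 23.19 20.54 0.00
      vertex 0.00 0.00 0.00
    endloop
  endfacet
  facet normal 0.0000 -1.0000 0.0000
    outer loop
      vertex 0.00 0.00 0.00
      vertex 23.19 0.00 0.00
      vertex 23.19 0.00 7.89
    endloop
  endfacet
  facet normal 0.0000 -1.0000 0.0000
    outer loop
      vertex 0.00 0.00 0.00
      vertex 23.19 0.00 7.89
      vertex 0.00 0.00 7.89
    endloop
  endfacet
  facet normal 0.0000 0.3586 0.9335
    outer loop
      vertex 0.00 0.00 7.89
      vertex 23.19 0.00 7.89
      vertex 23.19 20.54 0.00
    endloop
  endfacet
  facet normal 0.0000 0.3586 0.9335
    outer loop
      vertex 0.00 0.00 7.89
      vertex 23.19 20.54 0.00
      vertex 0.00 20.54 0.00
    endloop
  endfacet
  facet normal -1.0000 0.0000 0.0000
    outer loop
      vertex 0.00 0.00 7.89
      vertex 0.00 20.54 0.00
      vertex 0.00 0.00 0.00
    endloop
  endfacet
  facet normal 1.0000 0.0000 0.0000
    outer loop
      vertex 23.19 0.00 0.00
      vertex 23.19 20.54 0.00
      vertex 23.19 0.00 7.89
    endloop
  endfacet
endsolid part

The G0 Z moves step by Δz≈1.13 mm. The G1 loops shrink linearly with z, so the solid tapers from its base footprint up to z≈7.89. Closing with a flat bottom cap and the tapered top and triangulating gives 8 facets — a wedge (ramp): 23.2 × 20.5 mm base, rising to 7.89 mm along the y=0 edge and sloping linearly to z=0 at y=20.5.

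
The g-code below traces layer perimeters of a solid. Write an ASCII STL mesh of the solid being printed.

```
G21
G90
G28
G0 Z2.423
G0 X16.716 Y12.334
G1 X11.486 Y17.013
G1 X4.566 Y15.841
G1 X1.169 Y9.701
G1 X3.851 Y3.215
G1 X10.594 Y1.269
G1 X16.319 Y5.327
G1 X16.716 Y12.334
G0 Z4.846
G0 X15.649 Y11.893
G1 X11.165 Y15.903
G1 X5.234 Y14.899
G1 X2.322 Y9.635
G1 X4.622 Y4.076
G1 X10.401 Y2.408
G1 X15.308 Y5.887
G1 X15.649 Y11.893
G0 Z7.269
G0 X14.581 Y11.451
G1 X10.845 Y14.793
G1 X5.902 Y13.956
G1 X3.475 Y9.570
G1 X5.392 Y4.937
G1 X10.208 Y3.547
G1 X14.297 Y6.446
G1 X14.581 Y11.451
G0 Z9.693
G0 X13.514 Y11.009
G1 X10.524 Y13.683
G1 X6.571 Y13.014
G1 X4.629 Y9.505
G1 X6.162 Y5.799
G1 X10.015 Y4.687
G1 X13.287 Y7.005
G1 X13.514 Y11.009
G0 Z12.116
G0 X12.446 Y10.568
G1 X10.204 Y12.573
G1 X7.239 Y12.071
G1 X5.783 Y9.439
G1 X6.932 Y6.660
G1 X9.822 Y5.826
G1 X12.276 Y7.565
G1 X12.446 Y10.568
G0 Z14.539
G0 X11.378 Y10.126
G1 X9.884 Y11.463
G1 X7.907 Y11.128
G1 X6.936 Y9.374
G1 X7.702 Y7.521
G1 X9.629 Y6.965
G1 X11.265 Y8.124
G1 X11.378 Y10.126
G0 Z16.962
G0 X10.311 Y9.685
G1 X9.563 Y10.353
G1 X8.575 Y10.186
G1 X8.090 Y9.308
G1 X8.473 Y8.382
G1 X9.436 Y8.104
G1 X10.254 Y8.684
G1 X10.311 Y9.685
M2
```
solid part
  facet normal 0.0000 0.0000 -1.0000
    outer loop
      vertex 3.898 16.784 0.000
      vertex 11.806 18.123 0.000
      vertex 17.784 12.776 0.000
    endloop
  endfacet
  facet normal 0.0000 0.0000 -1.0000
    outer loop
      vertex 0.015 9.766 0.000
      vertex 3.898 16.784 0.000
      vertex 17.784 12.776 0.000
    endloop
  endfacet
  facet normal 0.0000 0.0000 -1.0000
    outer loop
      vertex 3.081 2.354 0.000
      vertex 0.015 9.766 0.000
      vertex 17.784 12.776 0.000
    endloop
  endfacet
  facet normal 0.0000 0.0000 -1.0000
    outer loop
      vertex 10.787 0.130 0.000
      vertex 3.081 2.354 0.000
      vertex 17.784 12.776 0.000
    endloop
  endfacet
  facet normal 0.0000 0.0000 -1.0000
    outer loop
      vertex 17.330 4.768 0.000
      vertex 10.787 0.130 0.000
      vertex 17.784 12.776 0.000
    endloop
  endfacet
  facet normal 0.6125 0.6848 0.3947
    outer loop
      vertex 17.784 12.776 0.000
      vertex 11.806 18.123 0.000
      vertex 9.243 9.243 19.385
    endloop
  endfacet
  facet normal -0.1534 0.9059 0.3947
    outer loop
      vertex 11.806 18.123 0.000
      vertex 3.898 16.784 0.000
      vertex 9.243 9.243 19.385
    endloop
  endfacet
  facet normal -0.8040 0.4448 0.3947
    outer loop
      vertex 3.898 16.784 0.000
      vertex 0.015 9.766 0.000
      vertex 9.243 9.243 19.385
    endloop
  endfacet
  facet normal -0.8490 -0.3512 0.3947
    outer loop
      vertex 0.015 9.766 0.000
      vertex 3.081 2.354 0.000
      vertex 9.243 9.243 19.385
    endloop
  endfacet
  facet normal -0.2548 -0.8828 0.3947
    outer loop
      vertex 3.081 2.354 0.000
      vertex 10.787 0.130 0.000
      vertex 9.243 9.243 19.385
    endloop
  endfacet
  facet normal 0.5313 -0.7496 0.3947
    outer loop
      vertex 10.787 0.130 0.000
      vertex 17.330 4.768 0.000
      vertex 9.243 9.243 19.385
    endloop
  endfacet
  facet normal 0.9173 -0.0520 0.3947
    outer loop
      vertex 17.330 4.768 0.000
      vertex 17.784 12.776 0.000
      vertex 9.243 9.243 19.385
    endloop
  endfacet
endsolid part

The G0 Z moves step by Δz≈2.423 mm. The G1 loops shrink linearly with z, so the solid tapers from its base footprint up to z≈19.4. Closing with a flat bottom cap and the tapered top and triangulating gives 12 facets — a regular 7-sided pyramid, base circumscribed radius ≈ 9.24 mm, apex at z ≈ 19.4 mm.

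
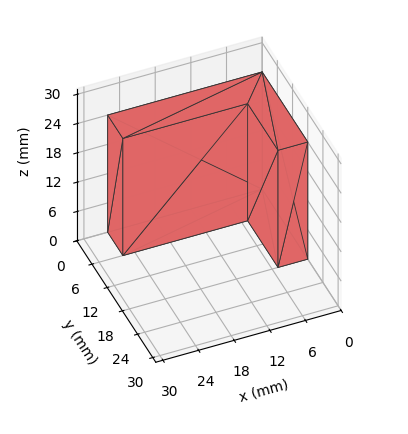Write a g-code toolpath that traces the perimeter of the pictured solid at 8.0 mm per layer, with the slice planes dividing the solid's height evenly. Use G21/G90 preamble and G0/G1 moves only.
Reading the render: the shape is an L-shaped prism: outer 26 × 18 mm, arm thicknesses ≈ 6 mm (horizontal) and 5 mm (vertical), extruded 24 mm in z (dimensions read to the nearest mm from the axis ticks). For the g-code, the solid's height is divided into equal slices at the stated Δz and each level perimeter traced with G1 moves after a G0 lift.

; perimeter-only toolpath
G21 ; units = mm
G90 ; absolute positioning
G28 ; home
; layer 1
G0 Z8.0
G0 X0.0 Y0.0
G1 X26.0 Y0.0
G1 X26.0 Y6.0
G1 X5.0 Y6.0
G1 X5.0 Y18.0
G1 X0.0 Y18.0
G1 X0.0 Y0.0
; layer 2
G0 Z16.0
G0 X0.0 Y0.0
G1 X26.0 Y0.0
G1 X26.0 Y6.0
G1 X5.0 Y6.0
G1 X5.0 Y18.0
G1 X0.0 Y18.0
G1 X0.0 Y0.0
; layer 3
G0 Z24.0
G0 X0.0 Y0.0
G1 X26.0 Y0.0
G1 X26.0 Y6.0
G1 X5.0 Y6.0
G1 X5.0 Y18.0
G1 X0.0 Y18.0
G1 X0.0 Y0.0
M2 ; end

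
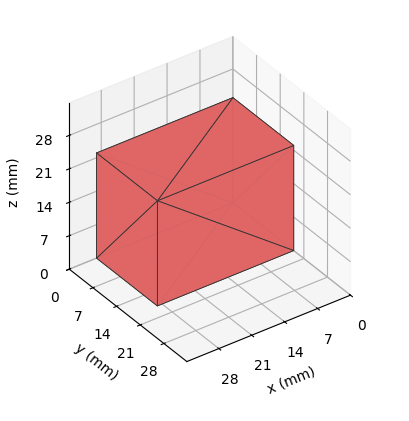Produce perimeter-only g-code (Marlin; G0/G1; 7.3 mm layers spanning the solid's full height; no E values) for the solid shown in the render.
Reading the render: the shape is a rectangular box, roughly 29 × 18 mm footprint and 22 mm tall (dimensions read to the nearest mm from the axis ticks). For the g-code, the solid's height is divided into equal slices at the stated Δz and each level perimeter traced with G1 moves after a G0 lift.

; perimeter-only toolpath
G21 ; units = mm
G90 ; absolute positioning
G28 ; home
; layer 1
G0 Z7.3
G0 X0.0 Y0.0
G1 X29.0 Y0.0
G1 X29.0 Y18.0
G1 X0.0 Y18.0
G1 X0.0 Y0.0
; layer 2
G0 Z14.7
G0 X0.0 Y0.0
G1 X29.0 Y0.0
G1 X29.0 Y18.0
G1 X0.0 Y18.0
G1 X0.0 Y0.0
; layer 3
G0 Z22.0
G0 X0.0 Y0.0
G1 X29.0 Y0.0
G1 X29.0 Y18.0
G1 X0.0 Y18.0
G1 X0.0 Y0.0
M2 ; end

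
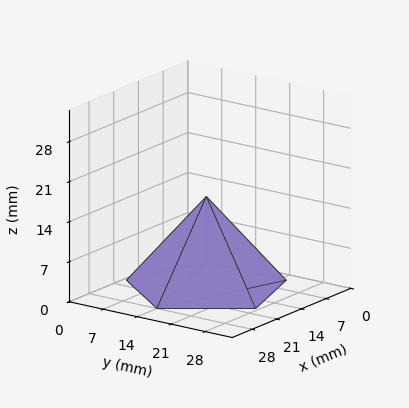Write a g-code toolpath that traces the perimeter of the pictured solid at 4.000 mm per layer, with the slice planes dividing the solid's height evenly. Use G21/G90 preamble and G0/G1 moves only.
Reading the render: the shape is a regular 5-sided pyramid, base circumscribed radius ≈ 14 mm, apex at z ≈ 16 mm (dimensions read to the nearest mm from the axis ticks). For the g-code, the solid's height is divided into equal slices at the stated Δz and each level perimeter traced with G1 moves after a G0 lift.

; perimeter-only toolpath
G21 ; units = mm
G90 ; absolute positioning
G28 ; home
; layer 1
G0 Z4.000
G0 X24.500 Y14.000
G1 X17.245 Y23.986
G1 X5.505 Y20.172
G1 X5.505 Y7.828
G1 X17.245 Y4.014
G1 X24.500 Y14.000
; layer 2
G0 Z8.000
G0 X21.000 Y14.000
G1 X16.163 Y20.657
G1 X8.337 Y18.114
G1 X8.337 Y9.886
G1 X16.163 Y7.343
G1 X21.000 Y14.000
; layer 3
G0 Z12.000
G0 X17.500 Y14.000
G1 X15.082 Y17.329
G1 X11.168 Y16.057
G1 X11.168 Y11.943
G1 X15.082 Y10.671
G1 X17.500 Y14.000
M2 ; end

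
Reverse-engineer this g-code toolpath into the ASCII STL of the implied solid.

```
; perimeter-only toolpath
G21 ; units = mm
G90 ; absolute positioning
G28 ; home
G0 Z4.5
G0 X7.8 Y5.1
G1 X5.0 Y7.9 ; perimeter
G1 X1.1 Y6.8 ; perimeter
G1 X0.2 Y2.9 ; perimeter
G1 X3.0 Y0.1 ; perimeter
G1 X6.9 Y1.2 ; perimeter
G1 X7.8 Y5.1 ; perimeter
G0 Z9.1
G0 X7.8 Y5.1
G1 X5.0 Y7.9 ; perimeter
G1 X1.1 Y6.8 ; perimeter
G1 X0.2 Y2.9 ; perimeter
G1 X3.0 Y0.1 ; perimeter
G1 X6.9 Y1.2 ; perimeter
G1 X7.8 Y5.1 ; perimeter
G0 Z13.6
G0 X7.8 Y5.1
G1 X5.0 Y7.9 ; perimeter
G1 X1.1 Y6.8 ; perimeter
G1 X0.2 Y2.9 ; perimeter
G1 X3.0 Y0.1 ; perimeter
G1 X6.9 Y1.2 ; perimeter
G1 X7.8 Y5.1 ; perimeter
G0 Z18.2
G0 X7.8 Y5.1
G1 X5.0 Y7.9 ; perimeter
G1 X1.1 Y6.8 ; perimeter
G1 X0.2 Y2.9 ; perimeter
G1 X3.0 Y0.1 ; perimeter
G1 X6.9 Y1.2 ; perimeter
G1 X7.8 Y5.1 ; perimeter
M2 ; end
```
solid part
  facet normal 0.0000 0.0000 -1.0000
    outer loop
      vertex 1.1 6.8 0.0
      vertex 5.0 7.9 0.0
      vertex 7.8 5.1 0.0
    endloop
  endfacet
  facet normal 0.0000 0.0000 -1.0000
    outer loop
      vertex 0.2 2.9 0.0
      vertex 1.1 6.8 0.0
      vertex 7.8 5.1 0.0
    endloop
  endfacet
  facet normal 0.0000 0.0000 -1.0000
    outer loop
      vertex 3.0 0.1 0.0
      vertex 0.2 2.9 0.0
      vertex 7.8 5.1 0.0
    endloop
  endfacet
  facet normal 0.0000 0.0000 -1.0000
    outer loop
      vertex 6.9 1.2 0.0
      vertex 3.0 0.1 0.0
      vertex 7.8 5.1 0.0
    endloop
  endfacet
  facet normal 0.0000 0.0000 1.0000
    outer loop
      vertex 7.8 5.1 18.2
      vertex 5.0 7.9 18.2
      vertex 1.1 6.8 18.2
    endloop
  endfacet
  facet normal 0.0000 0.0000 1.0000
    outer loop
      vertex 7.8 5.1 18.2
      vertex 1.1 6.8 18.2
      vertex 0.2 2.9 18.2
    endloop
  endfacet
  facet normal 0.0000 0.0000 1.0000
    outer loop
      vertex 7.8 5.1 18.2
      vertex 0.2 2.9 18.2
      vertex 3.0 0.1 18.2
    endloop
  endfacet
  facet normal 0.0000 0.0000 1.0000
    outer loop
      vertex 7.8 5.1 18.2
      vertex 3.0 0.1 18.2
      vertex 6.9 1.2 18.2
    endloop
  endfacet
  facet normal 0.7071 0.7071 0.0000
    outer loop
      vertex 7.8 5.1 0.0
      vertex 5.0 7.9 0.0
      vertex 5.0 7.9 18.2
    endloop
  endfacet
  facet normal 0.7071 0.7071 0.0000
    outer loop
      vertex 7.8 5.1 0.0
      vertex 5.0 7.9 18.2
      vertex 7.8 5.1 18.2
    endloop
  endfacet
  facet normal -0.2715 0.9624 0.0000
    outer loop
      vertex 5.0 7.9 0.0
      vertex 1.1 6.8 0.0
      vertex 1.1 6.8 18.2
    endloop
  endfacet
  facet normal -0.2715 0.9624 0.0000
    outer loop
      vertex 5.0 7.9 0.0
      vertex 1.1 6.8 18.2
      vertex 5.0 7.9 18.2
    endloop
  endfacet
  facet normal -0.9744 0.2249 0.0000
    outer loop
      vertex 1.1 6.8 0.0
      vertex 0.2 2.9 0.0
      vertex 0.2 2.9 18.2
    endloop
  endfacet
  facet normal -0.9744 0.2249 0.0000
    outer loop
      vertex 1.1 6.8 0.0
      vertex 0.2 2.9 18.2
      vertex 1.1 6.8 18.2
    endloop
  endfacet
  facet normal -0.7071 -0.7071 0.0000
    outer loop
      vertex 0.2 2.9 0.0
      vertex 3.0 0.1 0.0
      vertex 3.0 0.1 18.2
    endloop
  endfacet
  facet normal -0.7071 -0.7071 0.0000
    outer loop
      vertex 0.2 2.9 0.0
      vertex 3.0 0.1 18.2
      vertex 0.2 2.9 18.2
    endloop
  endfacet
  facet normal 0.2715 -0.9624 0.0000
    outer loop
      vertex 3.0 0.1 0.0
      vertex 6.9 1.2 0.0
      vertex 6.9 1.2 18.2
    endloop
  endfacet
  facet normal 0.2715 -0.9624 0.0000
    outer loop
      vertex 3.0 0.1 0.0
      vertex 6.9 1.2 18.2
      vertex 3.0 0.1 18.2
    endloop
  endfacet
  facet normal 0.9744 -0.2249 0.0000
    outer loop
      vertex 6.9 1.2 0.0
      vertex 7.8 5.1 0.0
      vertex 7.8 5.1 18.2
    endloop
  endfacet
  facet normal 0.9744 -0.2249 0.0000
    outer loop
      vertex 6.9 1.2 0.0
      vertex 7.8 5.1 18.2
      vertex 6.9 1.2 18.2
    endloop
  endfacet
endsolid part

The G0 Z moves step by Δz≈4.5 mm. Every layer's G1 loop is the same polygon, so the solid is a straight extrusion of it from z=0 to z≈18.2. Closing with flat bottom and top caps and triangulating gives 20 facets — a regular 6-sided prism (a cylinder approximated with 6 flat sides), circumscribed radius ≈ 4 mm, height ≈ 18.2 mm.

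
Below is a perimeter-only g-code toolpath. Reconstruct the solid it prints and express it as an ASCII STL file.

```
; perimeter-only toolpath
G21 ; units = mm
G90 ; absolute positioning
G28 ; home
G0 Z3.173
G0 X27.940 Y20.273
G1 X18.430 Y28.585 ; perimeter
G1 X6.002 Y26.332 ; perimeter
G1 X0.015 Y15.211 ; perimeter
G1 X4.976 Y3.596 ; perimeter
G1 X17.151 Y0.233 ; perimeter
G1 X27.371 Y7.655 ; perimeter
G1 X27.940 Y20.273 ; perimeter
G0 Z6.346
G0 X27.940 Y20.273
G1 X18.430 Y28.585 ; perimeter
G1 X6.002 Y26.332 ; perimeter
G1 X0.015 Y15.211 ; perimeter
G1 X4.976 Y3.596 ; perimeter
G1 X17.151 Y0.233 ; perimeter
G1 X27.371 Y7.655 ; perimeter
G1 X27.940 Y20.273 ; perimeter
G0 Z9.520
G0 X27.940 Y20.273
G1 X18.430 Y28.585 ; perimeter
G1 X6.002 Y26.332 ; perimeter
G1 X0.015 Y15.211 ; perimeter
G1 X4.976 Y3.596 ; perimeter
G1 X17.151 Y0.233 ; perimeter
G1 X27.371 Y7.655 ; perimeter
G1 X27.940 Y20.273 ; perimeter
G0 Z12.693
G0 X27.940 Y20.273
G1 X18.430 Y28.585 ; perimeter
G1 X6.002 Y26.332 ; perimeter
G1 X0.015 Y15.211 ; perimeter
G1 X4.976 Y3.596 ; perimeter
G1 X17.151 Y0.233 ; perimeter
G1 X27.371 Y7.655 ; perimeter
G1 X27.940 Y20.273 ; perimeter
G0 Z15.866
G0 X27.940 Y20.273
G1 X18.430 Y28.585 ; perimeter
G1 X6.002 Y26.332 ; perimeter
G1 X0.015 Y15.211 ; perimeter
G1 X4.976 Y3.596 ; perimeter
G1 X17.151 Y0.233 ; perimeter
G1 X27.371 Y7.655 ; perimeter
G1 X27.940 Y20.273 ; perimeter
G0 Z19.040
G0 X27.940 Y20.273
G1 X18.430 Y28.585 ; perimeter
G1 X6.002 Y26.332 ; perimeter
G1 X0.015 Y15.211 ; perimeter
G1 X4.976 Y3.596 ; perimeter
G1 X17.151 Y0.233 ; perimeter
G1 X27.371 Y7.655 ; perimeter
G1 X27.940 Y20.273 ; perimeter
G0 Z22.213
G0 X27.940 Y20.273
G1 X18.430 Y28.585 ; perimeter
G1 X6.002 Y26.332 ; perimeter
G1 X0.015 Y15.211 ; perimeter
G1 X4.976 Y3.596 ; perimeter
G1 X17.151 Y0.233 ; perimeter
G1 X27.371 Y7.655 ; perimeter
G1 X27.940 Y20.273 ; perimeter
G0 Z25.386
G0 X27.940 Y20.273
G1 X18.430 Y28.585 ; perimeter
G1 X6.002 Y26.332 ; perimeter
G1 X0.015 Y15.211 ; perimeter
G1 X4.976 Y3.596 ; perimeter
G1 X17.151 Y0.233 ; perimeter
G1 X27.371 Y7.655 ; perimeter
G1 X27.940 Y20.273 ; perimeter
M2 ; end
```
solid part
  facet normal 0.0000 0.0000 -1.0000
    outer loop
      vertex 6.002 26.332 0.000
      vertex 18.430 28.585 0.000
      vertex 27.940 20.273 0.000
    endloop
  endfacet
  facet normal 0.0000 0.0000 -1.0000
    outer loop
      vertex 0.015 15.211 0.000
      vertex 6.002 26.332 0.000
      vertex 27.940 20.273 0.000
    endloop
  endfacet
  facet normal 0.0000 0.0000 -1.0000
    outer loop
      vertex 4.976 3.596 0.000
      vertex 0.015 15.211 0.000
      vertex 27.940 20.273 0.000
    endloop
  endfacet
  facet normal 0.0000 0.0000 -1.0000
    outer loop
      vertex 17.151 0.233 0.000
      vertex 4.976 3.596 0.000
      vertex 27.940 20.273 0.000
    endloop
  endfacet
  facet normal 0.0000 0.0000 -1.0000
    outer loop
      vertex 27.371 7.655 0.000
      vertex 17.151 0.233 0.000
      vertex 27.940 20.273 0.000
    endloop
  endfacet
  facet normal 0.0000 0.0000 1.0000
    outer loop
      vertex 27.940 20.273 25.386
      vertex 18.430 28.585 25.386
      vertex 6.002 26.332 25.386
    endloop
  endfacet
  facet normal 0.0000 0.0000 1.0000
    outer loop
      vertex 27.940 20.273 25.386
      vertex 6.002 26.332 25.386
      vertex 0.015 15.211 25.386
    endloop
  endfacet
  facet normal 0.0000 0.0000 1.0000
    outer loop
      vertex 27.940 20.273 25.386
      vertex 0.015 15.211 25.386
      vertex 4.976 3.596 25.386
    endloop
  endfacet
  facet normal 0.0000 0.0000 1.0000
    outer loop
      vertex 27.940 20.273 25.386
      vertex 4.976 3.596 25.386
      vertex 17.151 0.233 25.386
    endloop
  endfacet
  facet normal 0.0000 0.0000 1.0000
    outer loop
      vertex 27.940 20.273 25.386
      vertex 17.151 0.233 25.386
      vertex 27.371 7.655 25.386
    endloop
  endfacet
  facet normal 0.6581 0.7529 0.0000
    outer loop
      vertex 27.940 20.273 0.000
      vertex 18.430 28.585 0.000
      vertex 18.430 28.585 25.386
    endloop
  endfacet
  facet normal 0.6581 0.7529 0.0000
    outer loop
      vertex 27.940 20.273 0.000
      vertex 18.430 28.585 25.386
      vertex 27.940 20.273 25.386
    endloop
  endfacet
  facet normal -0.1784 0.9840 0.0000
    outer loop
      vertex 18.430 28.585 0.000
      vertex 6.002 26.332 0.000
      vertex 6.002 26.332 25.386
    endloop
  endfacet
  facet normal -0.1784 0.9840 0.0000
    outer loop
      vertex 18.430 28.585 0.000
      vertex 6.002 26.332 25.386
      vertex 18.430 28.585 25.386
    endloop
  endfacet
  facet normal -0.8805 0.4740 0.0000
    outer loop
      vertex 6.002 26.332 0.000
      vertex 0.015 15.211 0.000
      vertex 0.015 15.211 25.386
    endloop
  endfacet
  facet normal -0.8805 0.4740 0.0000
    outer loop
      vertex 6.002 26.332 0.000
      vertex 0.015 15.211 25.386
      vertex 6.002 26.332 25.386
    endloop
  endfacet
  facet normal -0.9196 -0.3928 0.0000
    outer loop
      vertex 0.015 15.211 0.000
      vertex 4.976 3.596 0.000
      vertex 4.976 3.596 25.386
    endloop
  endfacet
  facet normal -0.9196 -0.3928 0.0000
    outer loop
      vertex 0.015 15.211 0.000
      vertex 4.976 3.596 25.386
      vertex 0.015 15.211 25.386
    endloop
  endfacet
  facet normal -0.2663 -0.9639 0.0000
    outer loop
      vertex 4.976 3.596 0.000
      vertex 17.151 0.233 0.000
      vertex 17.151 0.233 25.386
    endloop
  endfacet
  facet normal -0.2663 -0.9639 0.0000
    outer loop
      vertex 4.976 3.596 0.000
      vertex 17.151 0.233 25.386
      vertex 4.976 3.596 25.386
    endloop
  endfacet
  facet normal 0.5876 -0.8091 0.0000
    outer loop
      vertex 17.151 0.233 0.000
      vertex 27.371 7.655 0.000
      vertex 27.371 7.655 25.386
    endloop
  endfacet
  facet normal 0.5876 -0.8091 0.0000
    outer loop
      vertex 17.151 0.233 0.000
      vertex 27.371 7.655 25.386
      vertex 17.151 0.233 25.386
    endloop
  endfacet
  facet normal 0.9990 -0.0450 0.0000
    outer loop
      vertex 27.371 7.655 0.000
      vertex 27.940 20.273 0.000
      vertex 27.940 20.273 25.386
    endloop
  endfacet
  facet normal 0.9990 -0.0450 0.0000
    outer loop
      vertex 27.371 7.655 0.000
      vertex 27.940 20.273 25.386
      vertex 27.371 7.655 25.386
    endloop
  endfacet
endsolid part

The G0 Z moves step by Δz≈3.173 mm. Every layer's G1 loop is the same polygon, so the solid is a straight extrusion of it from z=0 to z≈25.4. Closing with flat bottom and top caps and triangulating gives 24 facets — a regular 7-sided prism (a cylinder approximated with 7 flat sides), circumscribed radius ≈ 14.6 mm, height ≈ 25.4 mm.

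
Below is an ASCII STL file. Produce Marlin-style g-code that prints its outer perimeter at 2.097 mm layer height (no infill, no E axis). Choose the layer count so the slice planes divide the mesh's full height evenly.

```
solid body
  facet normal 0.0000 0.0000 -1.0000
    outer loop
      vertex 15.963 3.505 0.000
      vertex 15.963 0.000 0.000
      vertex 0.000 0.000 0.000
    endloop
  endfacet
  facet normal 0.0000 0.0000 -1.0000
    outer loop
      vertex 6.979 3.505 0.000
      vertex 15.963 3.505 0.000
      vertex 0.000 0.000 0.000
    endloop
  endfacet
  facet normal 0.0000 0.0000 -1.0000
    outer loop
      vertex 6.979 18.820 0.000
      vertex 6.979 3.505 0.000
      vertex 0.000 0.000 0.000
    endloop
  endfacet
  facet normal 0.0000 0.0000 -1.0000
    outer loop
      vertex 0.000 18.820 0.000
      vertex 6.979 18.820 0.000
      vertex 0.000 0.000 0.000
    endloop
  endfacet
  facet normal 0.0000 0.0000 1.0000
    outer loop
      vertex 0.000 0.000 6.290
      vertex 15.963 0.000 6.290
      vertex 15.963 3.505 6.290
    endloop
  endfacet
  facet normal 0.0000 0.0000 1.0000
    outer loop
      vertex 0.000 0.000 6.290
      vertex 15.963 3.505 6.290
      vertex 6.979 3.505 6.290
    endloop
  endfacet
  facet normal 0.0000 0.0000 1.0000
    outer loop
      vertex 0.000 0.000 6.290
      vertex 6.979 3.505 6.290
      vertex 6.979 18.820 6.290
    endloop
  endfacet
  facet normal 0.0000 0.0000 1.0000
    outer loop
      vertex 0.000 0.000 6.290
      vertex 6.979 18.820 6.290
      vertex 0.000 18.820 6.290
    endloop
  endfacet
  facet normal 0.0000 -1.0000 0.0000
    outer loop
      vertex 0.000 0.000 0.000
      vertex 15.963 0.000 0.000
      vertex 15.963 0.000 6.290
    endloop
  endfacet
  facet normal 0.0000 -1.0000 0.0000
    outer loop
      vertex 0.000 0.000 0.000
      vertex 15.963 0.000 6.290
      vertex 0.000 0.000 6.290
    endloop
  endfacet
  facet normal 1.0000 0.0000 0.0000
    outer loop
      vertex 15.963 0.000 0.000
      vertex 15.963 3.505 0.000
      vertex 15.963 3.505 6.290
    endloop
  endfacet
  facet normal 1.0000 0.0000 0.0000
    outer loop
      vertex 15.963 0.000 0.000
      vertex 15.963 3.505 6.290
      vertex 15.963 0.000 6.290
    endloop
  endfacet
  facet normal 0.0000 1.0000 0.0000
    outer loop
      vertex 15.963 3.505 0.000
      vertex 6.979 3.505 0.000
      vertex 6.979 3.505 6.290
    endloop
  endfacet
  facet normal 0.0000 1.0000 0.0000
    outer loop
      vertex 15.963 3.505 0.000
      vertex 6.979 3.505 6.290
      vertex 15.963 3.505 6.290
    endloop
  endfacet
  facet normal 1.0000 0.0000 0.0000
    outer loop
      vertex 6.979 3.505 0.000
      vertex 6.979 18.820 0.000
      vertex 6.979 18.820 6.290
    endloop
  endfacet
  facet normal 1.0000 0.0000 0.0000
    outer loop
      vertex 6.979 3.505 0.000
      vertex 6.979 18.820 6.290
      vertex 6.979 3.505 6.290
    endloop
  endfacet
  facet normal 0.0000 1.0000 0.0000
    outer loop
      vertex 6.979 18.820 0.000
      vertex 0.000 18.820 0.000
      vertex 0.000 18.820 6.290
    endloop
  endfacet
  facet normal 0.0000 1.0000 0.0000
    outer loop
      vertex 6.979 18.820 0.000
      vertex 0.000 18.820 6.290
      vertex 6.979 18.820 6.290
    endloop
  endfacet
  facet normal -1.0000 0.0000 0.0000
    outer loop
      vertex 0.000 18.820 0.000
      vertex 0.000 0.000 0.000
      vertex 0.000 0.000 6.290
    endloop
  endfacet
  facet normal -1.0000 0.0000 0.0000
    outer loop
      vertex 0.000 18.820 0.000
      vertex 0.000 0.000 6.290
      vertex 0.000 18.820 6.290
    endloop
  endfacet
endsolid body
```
; perimeter-only toolpath
G21 ; units = mm
G90 ; absolute positioning
G28 ; home
; layer 1
G0 Z2.097
G0 X0.000 Y0.000
G1 X15.963 Y0.000
G1 X15.963 Y3.505
G1 X6.979 Y3.505
G1 X6.979 Y18.820
G1 X0.000 Y18.820
G1 X0.000 Y0.000
; layer 2
G0 Z4.193
G0 X0.000 Y0.000
G1 X15.963 Y0.000
G1 X15.963 Y3.505
G1 X6.979 Y3.505
G1 X6.979 Y18.820
G1 X0.000 Y18.820
G1 X0.000 Y0.000
; layer 3
G0 Z6.290
G0 X0.000 Y0.000
G1 X15.963 Y0.000
G1 X15.963 Y3.505
G1 X6.979 Y3.505
G1 X6.979 Y18.820
G1 X0.000 Y18.820
G1 X0.000 Y0.000
M2 ; end

The solid is an L-shaped prism: outer 16 × 18.8 mm, arm thicknesses ≈ 3.5 mm (horizontal) and 6.98 mm (vertical), extruded 6.29 mm in z. Slicing at Δz = 2.097 mm — 3 equal slices spanning the solid's height, so layer i sits at z = i·h/3 — gives 3 non-empty perimeters. Each is a 6-segment closed polygon; G0 lifts to the layer z and rapids to the start vertex, then G1 traces the edges.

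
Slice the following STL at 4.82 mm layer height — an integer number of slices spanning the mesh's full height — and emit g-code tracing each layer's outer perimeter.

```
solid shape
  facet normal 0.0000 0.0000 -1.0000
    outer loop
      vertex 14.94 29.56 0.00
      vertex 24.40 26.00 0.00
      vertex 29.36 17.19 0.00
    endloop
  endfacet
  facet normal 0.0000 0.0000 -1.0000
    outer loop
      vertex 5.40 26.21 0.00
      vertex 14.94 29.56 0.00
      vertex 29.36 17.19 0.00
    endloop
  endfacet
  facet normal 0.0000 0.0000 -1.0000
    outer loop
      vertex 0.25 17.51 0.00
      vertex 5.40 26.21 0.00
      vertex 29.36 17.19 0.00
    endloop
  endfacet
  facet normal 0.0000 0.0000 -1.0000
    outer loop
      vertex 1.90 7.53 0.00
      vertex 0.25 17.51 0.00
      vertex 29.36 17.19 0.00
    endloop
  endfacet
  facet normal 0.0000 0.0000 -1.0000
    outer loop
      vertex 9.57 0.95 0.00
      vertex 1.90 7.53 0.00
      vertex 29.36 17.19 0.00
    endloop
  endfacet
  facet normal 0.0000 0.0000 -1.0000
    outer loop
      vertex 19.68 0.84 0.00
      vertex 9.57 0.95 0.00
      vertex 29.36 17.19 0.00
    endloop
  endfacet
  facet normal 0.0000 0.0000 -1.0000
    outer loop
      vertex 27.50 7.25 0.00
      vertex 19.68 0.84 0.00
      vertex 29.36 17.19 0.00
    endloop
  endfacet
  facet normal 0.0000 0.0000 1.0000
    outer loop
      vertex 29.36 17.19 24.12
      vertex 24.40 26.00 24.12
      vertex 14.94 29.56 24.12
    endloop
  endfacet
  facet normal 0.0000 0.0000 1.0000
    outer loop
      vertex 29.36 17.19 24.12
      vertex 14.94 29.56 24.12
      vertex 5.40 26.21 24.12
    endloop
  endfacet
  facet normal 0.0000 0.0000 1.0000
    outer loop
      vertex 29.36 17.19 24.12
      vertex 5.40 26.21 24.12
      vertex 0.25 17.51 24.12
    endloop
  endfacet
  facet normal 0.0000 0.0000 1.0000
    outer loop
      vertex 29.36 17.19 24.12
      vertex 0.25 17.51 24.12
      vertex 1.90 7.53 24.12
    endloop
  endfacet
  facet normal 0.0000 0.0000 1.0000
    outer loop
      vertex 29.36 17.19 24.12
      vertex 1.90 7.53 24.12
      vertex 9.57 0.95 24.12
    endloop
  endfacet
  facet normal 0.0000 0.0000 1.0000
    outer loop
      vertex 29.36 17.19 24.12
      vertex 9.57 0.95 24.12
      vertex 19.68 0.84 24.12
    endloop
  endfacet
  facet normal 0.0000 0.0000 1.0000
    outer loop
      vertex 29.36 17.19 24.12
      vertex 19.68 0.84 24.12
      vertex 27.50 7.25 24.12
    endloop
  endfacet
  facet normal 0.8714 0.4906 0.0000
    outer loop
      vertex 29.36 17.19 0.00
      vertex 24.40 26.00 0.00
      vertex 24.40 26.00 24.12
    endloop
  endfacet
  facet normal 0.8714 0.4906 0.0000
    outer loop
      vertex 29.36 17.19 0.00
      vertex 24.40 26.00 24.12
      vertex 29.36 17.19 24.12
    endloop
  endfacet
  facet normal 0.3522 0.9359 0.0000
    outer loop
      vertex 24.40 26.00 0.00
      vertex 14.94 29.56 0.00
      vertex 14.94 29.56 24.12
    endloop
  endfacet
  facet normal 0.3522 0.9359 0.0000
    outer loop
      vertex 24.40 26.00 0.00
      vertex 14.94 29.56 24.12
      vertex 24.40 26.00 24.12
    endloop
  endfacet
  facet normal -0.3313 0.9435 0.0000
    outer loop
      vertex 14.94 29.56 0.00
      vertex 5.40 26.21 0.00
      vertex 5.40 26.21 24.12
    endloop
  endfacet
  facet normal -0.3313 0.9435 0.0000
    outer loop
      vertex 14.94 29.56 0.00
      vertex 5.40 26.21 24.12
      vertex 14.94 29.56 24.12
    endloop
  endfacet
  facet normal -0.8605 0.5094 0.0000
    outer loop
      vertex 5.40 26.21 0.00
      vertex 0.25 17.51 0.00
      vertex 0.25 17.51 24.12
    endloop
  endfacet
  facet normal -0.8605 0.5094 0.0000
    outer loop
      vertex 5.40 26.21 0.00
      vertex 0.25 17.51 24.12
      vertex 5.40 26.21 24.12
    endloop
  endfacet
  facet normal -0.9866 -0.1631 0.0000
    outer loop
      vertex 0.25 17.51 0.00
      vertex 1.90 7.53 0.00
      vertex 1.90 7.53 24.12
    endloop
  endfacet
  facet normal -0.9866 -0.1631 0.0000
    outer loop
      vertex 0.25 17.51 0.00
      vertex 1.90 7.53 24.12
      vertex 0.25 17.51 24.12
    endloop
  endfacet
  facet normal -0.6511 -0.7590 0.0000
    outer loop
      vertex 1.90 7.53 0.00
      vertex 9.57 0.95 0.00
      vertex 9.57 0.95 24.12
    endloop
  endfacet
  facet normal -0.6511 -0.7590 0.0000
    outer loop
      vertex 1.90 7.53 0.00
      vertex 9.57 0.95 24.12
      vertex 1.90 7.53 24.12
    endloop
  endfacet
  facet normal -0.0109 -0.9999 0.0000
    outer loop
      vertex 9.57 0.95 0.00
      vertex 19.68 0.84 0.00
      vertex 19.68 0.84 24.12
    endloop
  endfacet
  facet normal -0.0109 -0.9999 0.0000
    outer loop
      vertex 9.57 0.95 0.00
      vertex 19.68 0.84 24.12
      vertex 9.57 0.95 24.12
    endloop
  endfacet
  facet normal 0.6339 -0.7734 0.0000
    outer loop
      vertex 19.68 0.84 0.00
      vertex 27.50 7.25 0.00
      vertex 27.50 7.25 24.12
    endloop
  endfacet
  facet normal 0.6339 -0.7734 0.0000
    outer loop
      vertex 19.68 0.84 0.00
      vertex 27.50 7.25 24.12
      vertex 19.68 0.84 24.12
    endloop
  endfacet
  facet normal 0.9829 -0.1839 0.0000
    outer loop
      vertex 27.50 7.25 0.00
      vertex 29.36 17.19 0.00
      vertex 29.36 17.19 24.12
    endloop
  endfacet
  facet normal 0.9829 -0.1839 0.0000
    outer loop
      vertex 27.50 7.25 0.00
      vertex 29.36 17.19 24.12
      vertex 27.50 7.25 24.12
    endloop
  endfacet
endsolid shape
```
; perimeter-only toolpath
G21 ; units = mm
G90 ; absolute positioning
G28 ; home
; layer 1
G0 Z4.82
G0 X29.36 Y17.19
G1 X24.40 Y26.00
G1 X14.94 Y29.56
G1 X5.40 Y26.21
G1 X0.25 Y17.51
G1 X1.90 Y7.53
G1 X9.57 Y0.95
G1 X19.68 Y0.84
G1 X27.50 Y7.25
G1 X29.36 Y17.19
; layer 2
G0 Z9.65
G0 X29.36 Y17.19
G1 X24.40 Y26.00
G1 X14.94 Y29.56
G1 X5.40 Y26.21
G1 X0.25 Y17.51
G1 X1.90 Y7.53
G1 X9.57 Y0.95
G1 X19.68 Y0.84
G1 X27.50 Y7.25
G1 X29.36 Y17.19
; layer 3
G0 Z14.47
G0 X29.36 Y17.19
G1 X24.40 Y26.00
G1 X14.94 Y29.56
G1 X5.40 Y26.21
G1 X0.25 Y17.51
G1 X1.90 Y7.53
G1 X9.57 Y0.95
G1 X19.68 Y0.84
G1 X27.50 Y7.25
G1 X29.36 Y17.19
; layer 4
G0 Z19.30
G0 X29.36 Y17.19
G1 X24.40 Y26.00
G1 X14.94 Y29.56
G1 X5.40 Y26.21
G1 X0.25 Y17.51
G1 X1.90 Y7.53
G1 X9.57 Y0.95
G1 X19.68 Y0.84
G1 X27.50 Y7.25
G1 X29.36 Y17.19
; layer 5
G0 Z24.12
G0 X29.36 Y17.19
G1 X24.40 Y26.00
G1 X14.94 Y29.56
G1 X5.40 Y26.21
G1 X0.25 Y17.51
G1 X1.90 Y7.53
G1 X9.57 Y0.95
G1 X19.68 Y0.84
G1 X27.50 Y7.25
G1 X29.36 Y17.19
M2 ; end

The solid is a regular 9-sided prism (a cylinder approximated with 9 flat sides), circumscribed radius ≈ 14.8 mm, height ≈ 24.1 mm. Slicing at Δz = 4.82 mm — 5 equal slices spanning the solid's height, so layer i sits at z = i·h/5 — gives 5 non-empty perimeters. Each is a 9-segment closed polygon; G0 lifts to the layer z and rapids to the start vertex, then G1 traces the edges.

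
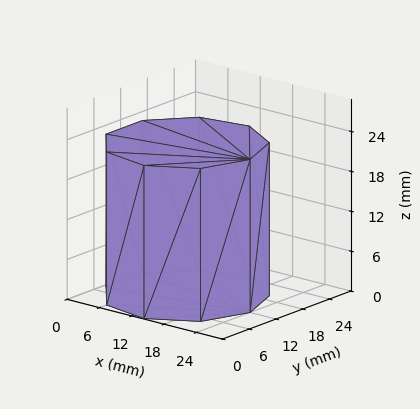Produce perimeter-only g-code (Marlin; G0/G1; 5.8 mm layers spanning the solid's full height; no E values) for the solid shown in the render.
Reading the render: the shape is a regular 9-sided prism (a cylinder approximated with 9 flat sides), circumscribed radius ≈ 12 mm, height ≈ 23 mm (dimensions read to the nearest mm from the axis ticks). For the g-code, the solid's height is divided into equal slices at the stated Δz and each level perimeter traced with G1 moves after a G0 lift.

; perimeter-only toolpath
G21 ; units = mm
G90 ; absolute positioning
G28 ; home
; layer 1
G0 Z5.8
G0 X24.0 Y12.0
G1 X21.2 Y19.7
G1 X14.1 Y23.8
G1 X6.0 Y22.4
G1 X0.7 Y16.1
G1 X0.7 Y7.9
G1 X6.0 Y1.6
G1 X14.1 Y0.2
G1 X21.2 Y4.3
G1 X24.0 Y12.0
; layer 2
G0 Z11.5
G0 X24.0 Y12.0
G1 X21.2 Y19.7
G1 X14.1 Y23.8
G1 X6.0 Y22.4
G1 X0.7 Y16.1
G1 X0.7 Y7.9
G1 X6.0 Y1.6
G1 X14.1 Y0.2
G1 X21.2 Y4.3
G1 X24.0 Y12.0
; layer 3
G0 Z17.2
G0 X24.0 Y12.0
G1 X21.2 Y19.7
G1 X14.1 Y23.8
G1 X6.0 Y22.4
G1 X0.7 Y16.1
G1 X0.7 Y7.9
G1 X6.0 Y1.6
G1 X14.1 Y0.2
G1 X21.2 Y4.3
G1 X24.0 Y12.0
; layer 4
G0 Z23.0
G0 X24.0 Y12.0
G1 X21.2 Y19.7
G1 X14.1 Y23.8
G1 X6.0 Y22.4
G1 X0.7 Y16.1
G1 X0.7 Y7.9
G1 X6.0 Y1.6
G1 X14.1 Y0.2
G1 X21.2 Y4.3
G1 X24.0 Y12.0
M2 ; end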